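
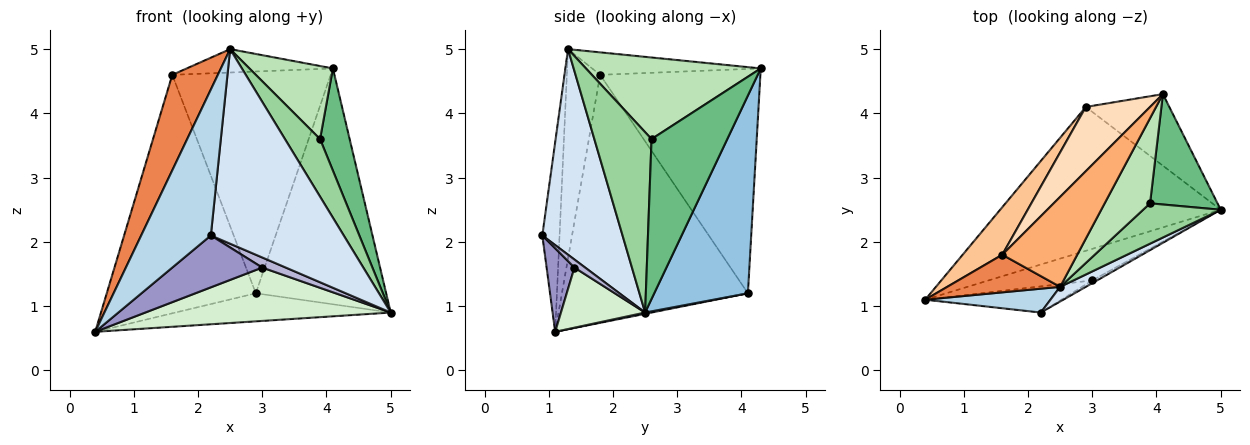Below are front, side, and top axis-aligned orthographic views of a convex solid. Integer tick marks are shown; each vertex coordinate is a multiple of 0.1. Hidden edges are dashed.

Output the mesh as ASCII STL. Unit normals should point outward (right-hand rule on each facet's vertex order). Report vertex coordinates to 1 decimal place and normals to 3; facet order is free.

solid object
 facet normal 0.006 0.192 -0.981
  outer loop
   vertex 2.9 4.1 1.2
   vertex 5.0 2.5 0.9
   vertex 0.4 1.1 0.6
  endloop
 endfacet
 facet normal 0.567 0.788 -0.239
  outer loop
   vertex 2.9 4.1 1.2
   vertex 4.1 4.3 4.7
   vertex 5.0 2.5 0.9
  endloop
 endfacet
 facet normal -0.237 -0.959 0.157
  outer loop
   vertex 2.2 0.9 2.1
   vertex 2.5 1.3 5.0
   vertex 0.4 1.1 0.6
  endloop
 endfacet
 facet normal 0.516 -0.854 0.064
  outer loop
   vertex 2.2 0.9 2.1
   vertex 5.0 2.5 0.9
   vertex 2.5 1.3 5.0
  endloop
 endfacet
 facet normal -0.562 -0.769 0.303
  outer loop
   vertex 1.6 1.8 4.6
   vertex 0.4 1.1 0.6
   vertex 2.5 1.3 5.0
  endloop
 endfacet
 facet normal -0.279 0.242 0.929
  outer loop
   vertex 1.6 1.8 4.6
   vertex 2.5 1.3 5.0
   vertex 4.1 4.3 4.7
  endloop
 endfacet
 facet normal -0.774 0.621 0.124
  outer loop
   vertex 1.6 1.8 4.6
   vertex 2.9 4.1 1.2
   vertex 0.4 1.1 0.6
  endloop
 endfacet
 facet normal -0.697 0.689 0.200
  outer loop
   vertex 1.6 1.8 4.6
   vertex 4.1 4.3 4.7
   vertex 2.9 4.1 1.2
  endloop
 endfacet
 facet normal 0.867 -0.339 0.366
  outer loop
   vertex 3.9 2.6 3.6
   vertex 5.0 2.5 0.9
   vertex 4.1 4.3 4.7
  endloop
 endfacet
 facet normal 0.800 -0.491 0.344
  outer loop
   vertex 3.9 2.6 3.6
   vertex 2.5 1.3 5.0
   vertex 5.0 2.5 0.9
  endloop
 endfacet
 facet normal 0.806 -0.385 0.449
  outer loop
   vertex 3.9 2.6 3.6
   vertex 4.1 4.3 4.7
   vertex 2.5 1.3 5.0
  endloop
 endfacet
 facet normal 0.283 -0.825 -0.488
  outer loop
   vertex 3.0 1.4 1.6
   vertex 0.4 1.1 0.6
   vertex 5.0 2.5 0.9
  endloop
 endfacet
 facet normal 0.266 -0.860 -0.434
  outer loop
   vertex 3.0 1.4 1.6
   vertex 2.2 0.9 2.1
   vertex 0.4 1.1 0.6
  endloop
 endfacet
 facet normal 0.402 -0.884 -0.241
  outer loop
   vertex 3.0 1.4 1.6
   vertex 5.0 2.5 0.9
   vertex 2.2 0.9 2.1
  endloop
 endfacet
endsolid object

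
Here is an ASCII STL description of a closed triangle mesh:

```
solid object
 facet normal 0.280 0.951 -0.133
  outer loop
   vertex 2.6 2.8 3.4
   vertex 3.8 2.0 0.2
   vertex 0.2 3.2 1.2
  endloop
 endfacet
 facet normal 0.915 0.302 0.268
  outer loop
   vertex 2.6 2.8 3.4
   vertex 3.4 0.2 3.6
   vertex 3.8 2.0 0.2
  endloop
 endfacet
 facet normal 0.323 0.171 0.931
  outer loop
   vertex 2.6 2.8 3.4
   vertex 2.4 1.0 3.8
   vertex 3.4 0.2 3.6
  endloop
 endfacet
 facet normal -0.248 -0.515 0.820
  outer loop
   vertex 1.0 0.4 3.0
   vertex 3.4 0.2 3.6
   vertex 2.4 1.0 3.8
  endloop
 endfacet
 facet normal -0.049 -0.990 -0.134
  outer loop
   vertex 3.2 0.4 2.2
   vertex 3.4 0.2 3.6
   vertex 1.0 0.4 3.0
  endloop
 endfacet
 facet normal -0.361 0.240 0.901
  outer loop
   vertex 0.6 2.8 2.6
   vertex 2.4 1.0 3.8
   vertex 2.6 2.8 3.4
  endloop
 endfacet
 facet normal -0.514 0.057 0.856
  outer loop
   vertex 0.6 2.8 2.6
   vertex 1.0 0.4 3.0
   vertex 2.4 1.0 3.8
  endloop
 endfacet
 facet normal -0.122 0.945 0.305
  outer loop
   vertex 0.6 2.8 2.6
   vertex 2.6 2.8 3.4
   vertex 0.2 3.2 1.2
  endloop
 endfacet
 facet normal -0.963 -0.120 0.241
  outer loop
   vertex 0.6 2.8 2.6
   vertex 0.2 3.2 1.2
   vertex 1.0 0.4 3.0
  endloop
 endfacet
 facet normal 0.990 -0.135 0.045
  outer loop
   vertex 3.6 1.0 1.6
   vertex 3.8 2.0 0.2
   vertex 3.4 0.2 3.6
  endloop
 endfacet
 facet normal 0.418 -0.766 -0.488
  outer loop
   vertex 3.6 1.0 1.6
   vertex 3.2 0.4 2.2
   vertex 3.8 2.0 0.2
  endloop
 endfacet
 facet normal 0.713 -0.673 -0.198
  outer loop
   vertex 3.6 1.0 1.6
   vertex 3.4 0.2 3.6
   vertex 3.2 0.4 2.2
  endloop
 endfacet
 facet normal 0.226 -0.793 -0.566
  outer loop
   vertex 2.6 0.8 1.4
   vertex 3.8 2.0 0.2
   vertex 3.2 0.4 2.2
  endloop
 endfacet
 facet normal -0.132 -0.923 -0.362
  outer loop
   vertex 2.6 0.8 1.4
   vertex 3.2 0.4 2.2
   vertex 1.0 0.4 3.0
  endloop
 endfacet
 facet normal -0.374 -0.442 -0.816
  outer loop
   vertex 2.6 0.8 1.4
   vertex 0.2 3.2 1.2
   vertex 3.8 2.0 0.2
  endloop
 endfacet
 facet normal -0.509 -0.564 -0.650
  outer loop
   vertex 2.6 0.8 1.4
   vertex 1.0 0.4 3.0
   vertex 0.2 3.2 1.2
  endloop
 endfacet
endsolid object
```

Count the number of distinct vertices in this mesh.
10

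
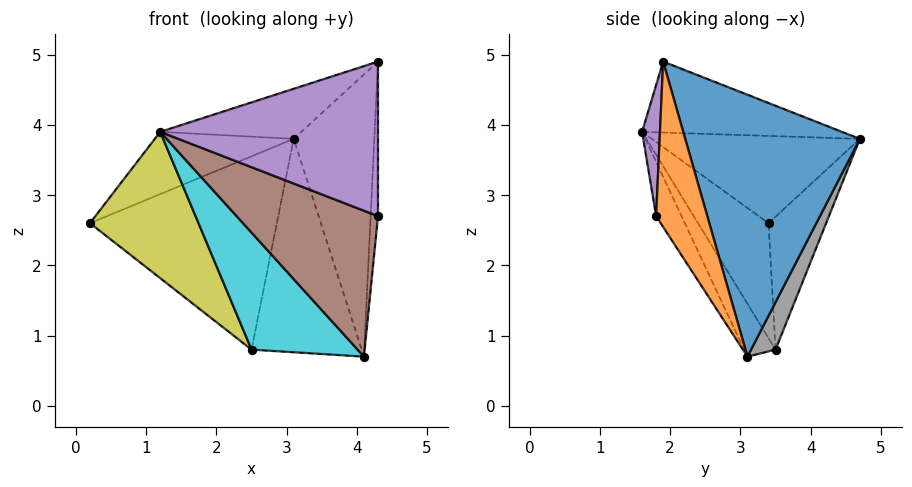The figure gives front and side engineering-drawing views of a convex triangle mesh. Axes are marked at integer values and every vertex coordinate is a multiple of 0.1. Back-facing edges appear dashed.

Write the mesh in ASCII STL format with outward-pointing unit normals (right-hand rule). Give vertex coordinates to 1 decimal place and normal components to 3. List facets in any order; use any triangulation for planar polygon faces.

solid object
 facet normal 0.905 0.418 0.076
  outer loop
   vertex 4.1 3.1 0.7
   vertex 3.1 4.7 3.8
   vertex 4.3 1.9 4.9
  endloop
 endfacet
 facet normal 0.990 0.142 -0.006
  outer loop
   vertex 4.3 1.8 2.7
   vertex 4.1 3.1 0.7
   vertex 4.3 1.9 4.9
  endloop
 endfacet
 facet normal -0.481 0.321 0.815
  outer loop
   vertex 1.2 1.6 3.9
   vertex 3.1 4.7 3.8
   vertex 0.2 3.4 2.6
  endloop
 endfacet
 facet normal -0.319 0.225 0.921
  outer loop
   vertex 1.2 1.6 3.9
   vertex 4.3 1.9 4.9
   vertex 3.1 4.7 3.8
  endloop
 endfacet
 facet normal 0.082 -0.996 0.045
  outer loop
   vertex 1.2 1.6 3.9
   vertex 4.3 1.8 2.7
   vertex 4.3 1.9 4.9
  endloop
 endfacet
 facet normal -0.151 -0.836 -0.528
  outer loop
   vertex 1.2 1.6 3.9
   vertex 4.1 3.1 0.7
   vertex 4.3 1.8 2.7
  endloop
 endfacet
 facet normal -0.280 0.909 -0.308
  outer loop
   vertex 2.5 3.5 0.8
   vertex 0.2 3.4 2.6
   vertex 3.1 4.7 3.8
  endloop
 endfacet
 facet normal 0.199 0.896 -0.398
  outer loop
   vertex 2.5 3.5 0.8
   vertex 3.1 4.7 3.8
   vertex 4.1 3.1 0.7
  endloop
 endfacet
 facet normal -0.437 -0.673 -0.596
  outer loop
   vertex 2.5 3.5 0.8
   vertex 1.2 1.6 3.9
   vertex 0.2 3.4 2.6
  endloop
 endfacet
 facet normal -0.232 -0.783 -0.577
  outer loop
   vertex 2.5 3.5 0.8
   vertex 4.1 3.1 0.7
   vertex 1.2 1.6 3.9
  endloop
 endfacet
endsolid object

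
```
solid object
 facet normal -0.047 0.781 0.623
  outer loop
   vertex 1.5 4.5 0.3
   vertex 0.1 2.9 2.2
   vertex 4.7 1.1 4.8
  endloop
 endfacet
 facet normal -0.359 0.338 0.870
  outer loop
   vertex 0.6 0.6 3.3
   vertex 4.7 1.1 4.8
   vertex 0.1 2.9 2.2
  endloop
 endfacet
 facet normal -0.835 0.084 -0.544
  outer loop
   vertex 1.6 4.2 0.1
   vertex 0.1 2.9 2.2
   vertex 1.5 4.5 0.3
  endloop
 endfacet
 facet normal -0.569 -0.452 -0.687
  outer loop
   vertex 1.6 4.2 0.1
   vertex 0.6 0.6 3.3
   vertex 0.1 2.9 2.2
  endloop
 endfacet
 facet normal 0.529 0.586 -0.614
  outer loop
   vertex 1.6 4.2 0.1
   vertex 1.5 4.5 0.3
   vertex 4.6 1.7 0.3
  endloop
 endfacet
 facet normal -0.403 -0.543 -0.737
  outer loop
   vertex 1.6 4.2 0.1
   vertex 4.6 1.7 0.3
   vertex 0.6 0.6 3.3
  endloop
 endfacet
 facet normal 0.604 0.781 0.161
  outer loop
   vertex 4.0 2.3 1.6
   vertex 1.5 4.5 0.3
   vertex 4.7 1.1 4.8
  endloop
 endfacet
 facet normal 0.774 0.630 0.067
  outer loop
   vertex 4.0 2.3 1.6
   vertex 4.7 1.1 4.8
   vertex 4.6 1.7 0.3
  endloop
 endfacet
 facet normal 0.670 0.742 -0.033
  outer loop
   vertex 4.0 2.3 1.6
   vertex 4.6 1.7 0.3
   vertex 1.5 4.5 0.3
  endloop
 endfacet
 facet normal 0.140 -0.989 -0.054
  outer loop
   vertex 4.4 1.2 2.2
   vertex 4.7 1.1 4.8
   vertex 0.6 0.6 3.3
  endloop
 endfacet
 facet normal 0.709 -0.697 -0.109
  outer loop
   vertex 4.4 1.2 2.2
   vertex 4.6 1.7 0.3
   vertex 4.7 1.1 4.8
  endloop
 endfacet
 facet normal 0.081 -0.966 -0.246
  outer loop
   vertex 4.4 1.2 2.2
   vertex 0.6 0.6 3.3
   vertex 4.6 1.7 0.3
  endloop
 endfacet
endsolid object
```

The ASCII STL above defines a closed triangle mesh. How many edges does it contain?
18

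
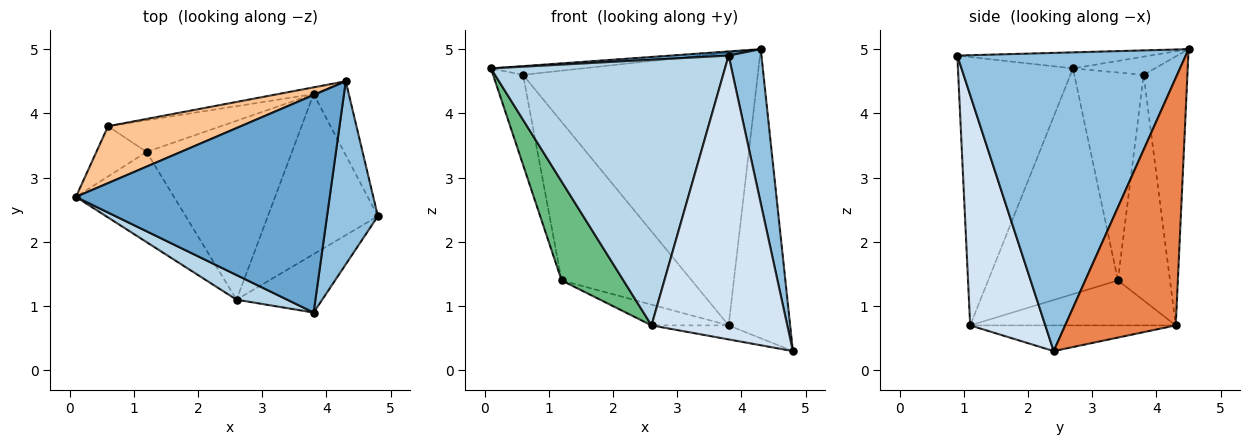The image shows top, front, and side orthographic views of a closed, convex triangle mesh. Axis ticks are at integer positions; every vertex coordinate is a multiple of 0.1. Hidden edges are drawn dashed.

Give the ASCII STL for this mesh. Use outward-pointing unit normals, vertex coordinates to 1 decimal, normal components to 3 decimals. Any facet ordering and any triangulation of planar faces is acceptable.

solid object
 facet normal -0.063 -0.019 0.998
  outer loop
   vertex 3.8 0.9 4.9
   vertex 4.3 4.5 5.0
   vertex 0.1 2.7 4.7
  endloop
 endfacet
 facet normal 0.976 -0.140 0.166
  outer loop
   vertex 3.8 0.9 4.9
   vertex 4.8 2.4 0.3
   vertex 4.3 4.5 5.0
  endloop
 endfacet
 facet normal -0.440 -0.894 0.083
  outer loop
   vertex 2.6 1.1 0.7
   vertex 3.8 0.9 4.9
   vertex 0.1 2.7 4.7
  endloop
 endfacet
 facet normal 0.477 -0.861 -0.177
  outer loop
   vertex 2.6 1.1 0.7
   vertex 4.8 2.4 0.3
   vertex 3.8 0.9 4.9
  endloop
 endfacet
 facet normal 0.867 0.482 -0.123
  outer loop
   vertex 3.8 4.3 0.7
   vertex 4.3 4.5 5.0
   vertex 4.8 2.4 0.3
  endloop
 endfacet
 facet normal -0.227 0.085 -0.970
  outer loop
   vertex 3.8 4.3 0.7
   vertex 4.8 2.4 0.3
   vertex 2.6 1.1 0.7
  endloop
 endfacet
 facet normal -0.134 0.150 0.980
  outer loop
   vertex 0.6 3.8 4.6
   vertex 0.1 2.7 4.7
   vertex 4.3 4.5 5.0
  endloop
 endfacet
 facet normal -0.183 0.983 -0.024
  outer loop
   vertex 0.6 3.8 4.6
   vertex 4.3 4.5 5.0
   vertex 3.8 4.3 0.7
  endloop
 endfacet
 facet normal -0.840 -0.400 -0.365
  outer loop
   vertex 1.2 3.4 1.4
   vertex 2.6 1.1 0.7
   vertex 0.1 2.7 4.7
  endloop
 endfacet
 facet normal -0.294 0.110 -0.950
  outer loop
   vertex 1.2 3.4 1.4
   vertex 3.8 4.3 0.7
   vertex 2.6 1.1 0.7
  endloop
 endfacet
 facet normal -0.896 0.388 -0.216
  outer loop
   vertex 1.2 3.4 1.4
   vertex 0.1 2.7 4.7
   vertex 0.6 3.8 4.6
  endloop
 endfacet
 facet normal -0.365 0.913 -0.183
  outer loop
   vertex 1.2 3.4 1.4
   vertex 0.6 3.8 4.6
   vertex 3.8 4.3 0.7
  endloop
 endfacet
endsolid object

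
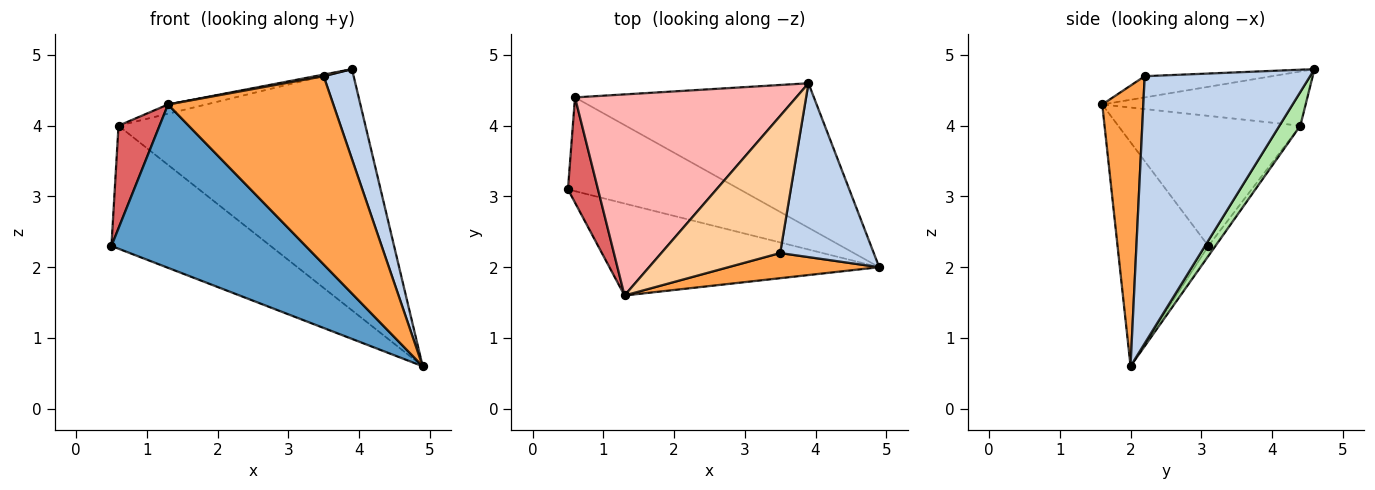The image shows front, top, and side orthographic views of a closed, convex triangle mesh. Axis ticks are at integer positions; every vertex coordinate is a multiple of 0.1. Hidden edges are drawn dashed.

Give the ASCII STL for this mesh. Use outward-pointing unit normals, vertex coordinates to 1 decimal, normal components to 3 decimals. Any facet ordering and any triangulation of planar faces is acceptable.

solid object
 facet normal -0.377 -0.807 -0.454
  outer loop
   vertex 1.3 1.6 4.3
   vertex 0.5 3.1 2.3
   vertex 4.9 2.0 0.6
  endloop
 endfacet
 facet normal 0.930 -0.169 0.326
  outer loop
   vertex 3.5 2.2 4.7
   vertex 4.9 2.0 0.6
   vertex 3.9 4.6 4.8
  endloop
 endfacet
 facet normal 0.239 -0.962 0.129
  outer loop
   vertex 3.5 2.2 4.7
   vertex 1.3 1.6 4.3
   vertex 4.9 2.0 0.6
  endloop
 endfacet
 facet normal -0.176 -0.012 0.984
  outer loop
   vertex 3.5 2.2 4.7
   vertex 3.9 4.6 4.8
   vertex 1.3 1.6 4.3
  endloop
 endfacet
 facet normal -0.035 0.795 -0.606
  outer loop
   vertex 0.6 4.4 4.0
   vertex 4.9 2.0 0.6
   vertex 0.5 3.1 2.3
  endloop
 endfacet
 facet normal 0.072 0.856 -0.512
  outer loop
   vertex 0.6 4.4 4.0
   vertex 3.9 4.6 4.8
   vertex 4.9 2.0 0.6
  endloop
 endfacet
 facet normal -0.952 -0.214 0.220
  outer loop
   vertex 0.6 4.4 4.0
   vertex 0.5 3.1 2.3
   vertex 1.3 1.6 4.3
  endloop
 endfacet
 facet normal -0.238 0.044 0.970
  outer loop
   vertex 0.6 4.4 4.0
   vertex 1.3 1.6 4.3
   vertex 3.9 4.6 4.8
  endloop
 endfacet
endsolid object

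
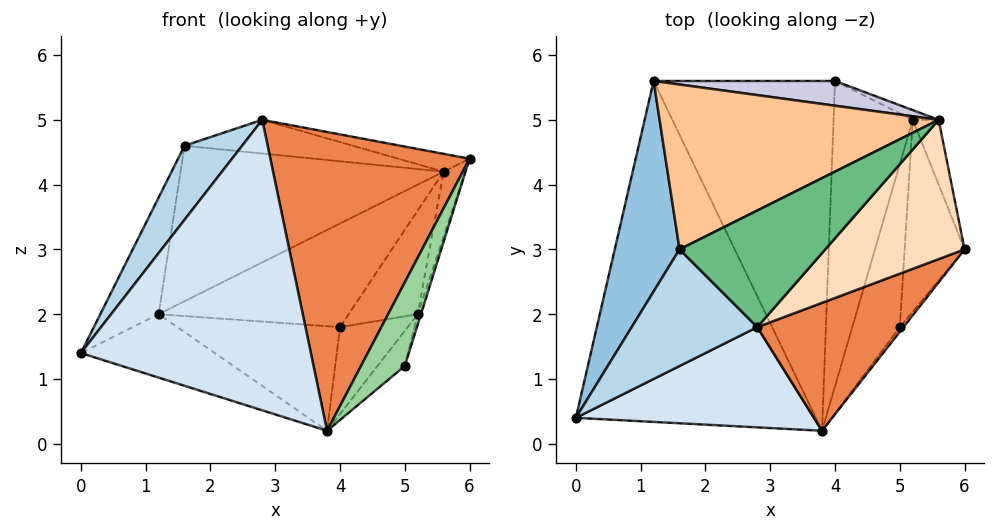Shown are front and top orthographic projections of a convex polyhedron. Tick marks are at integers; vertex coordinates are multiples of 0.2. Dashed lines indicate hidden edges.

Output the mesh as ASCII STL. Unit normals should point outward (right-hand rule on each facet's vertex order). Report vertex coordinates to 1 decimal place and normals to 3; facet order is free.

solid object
 facet normal -0.288 0.175 -0.941
  outer loop
   vertex 3.8 0.2 0.2
   vertex 0.0 0.4 1.4
   vertex 1.2 5.6 2.0
  endloop
 endfacet
 facet normal -0.930 0.178 0.321
  outer loop
   vertex 1.6 3.0 4.6
   vertex 1.2 5.6 2.0
   vertex 0.0 0.4 1.4
  endloop
 endfacet
 facet normal -0.633 -0.415 0.654
  outer loop
   vertex 2.8 1.8 5.0
   vertex 1.6 3.0 4.6
   vertex 0.0 0.4 1.4
  endloop
 endfacet
 facet normal 0.053 -0.944 0.326
  outer loop
   vertex 2.8 1.8 5.0
   vertex 0.0 0.4 1.4
   vertex 3.8 0.2 0.2
  endloop
 endfacet
 facet normal 0.386 -0.848 0.363
  outer loop
   vertex 2.8 1.8 5.0
   vertex 3.8 0.2 0.2
   vertex 6.0 3.0 4.4
  endloop
 endfacet
 facet normal 0.968 0.176 -0.176
  outer loop
   vertex 5.6 5.0 4.2
   vertex 6.0 3.0 4.4
   vertex 5.2 5.0 2.0
  endloop
 endfacet
 facet normal -0.261 0.662 0.702
  outer loop
   vertex 5.6 5.0 4.2
   vertex 1.2 5.6 2.0
   vertex 1.6 3.0 4.6
  endloop
 endfacet
 facet normal 0.137 0.126 0.983
  outer loop
   vertex 5.6 5.0 4.2
   vertex 2.8 1.8 5.0
   vertex 6.0 3.0 4.4
  endloop
 endfacet
 facet normal -0.043 0.277 0.960
  outer loop
   vertex 5.6 5.0 4.2
   vertex 1.6 3.0 4.6
   vertex 2.8 1.8 5.0
  endloop
 endfacet
 facet normal 0.809 -0.586 -0.033
  outer loop
   vertex 5.0 1.8 1.2
   vertex 6.0 3.0 4.4
   vertex 3.8 0.2 0.2
  endloop
 endfacet
 facet normal 0.953 0.016 -0.304
  outer loop
   vertex 5.0 1.8 1.2
   vertex 5.2 5.0 2.0
   vertex 6.0 3.0 4.4
  endloop
 endfacet
 facet normal 0.470 0.186 -0.863
  outer loop
   vertex 5.0 1.8 1.2
   vertex 3.8 0.2 0.2
   vertex 5.2 5.0 2.0
  endloop
 endfacet
 facet normal -0.068 0.286 -0.956
  outer loop
   vertex 4.0 5.6 1.8
   vertex 3.8 0.2 0.2
   vertex 1.2 5.6 2.0
  endloop
 endfacet
 facet normal 0.285 0.263 -0.922
  outer loop
   vertex 4.0 5.6 1.8
   vertex 5.2 5.0 2.0
   vertex 3.8 0.2 0.2
  endloop
 endfacet
 facet normal 0.017 0.973 0.232
  outer loop
   vertex 4.0 5.6 1.8
   vertex 1.2 5.6 2.0
   vertex 5.6 5.0 4.2
  endloop
 endfacet
 facet normal 0.457 0.886 -0.083
  outer loop
   vertex 4.0 5.6 1.8
   vertex 5.6 5.0 4.2
   vertex 5.2 5.0 2.0
  endloop
 endfacet
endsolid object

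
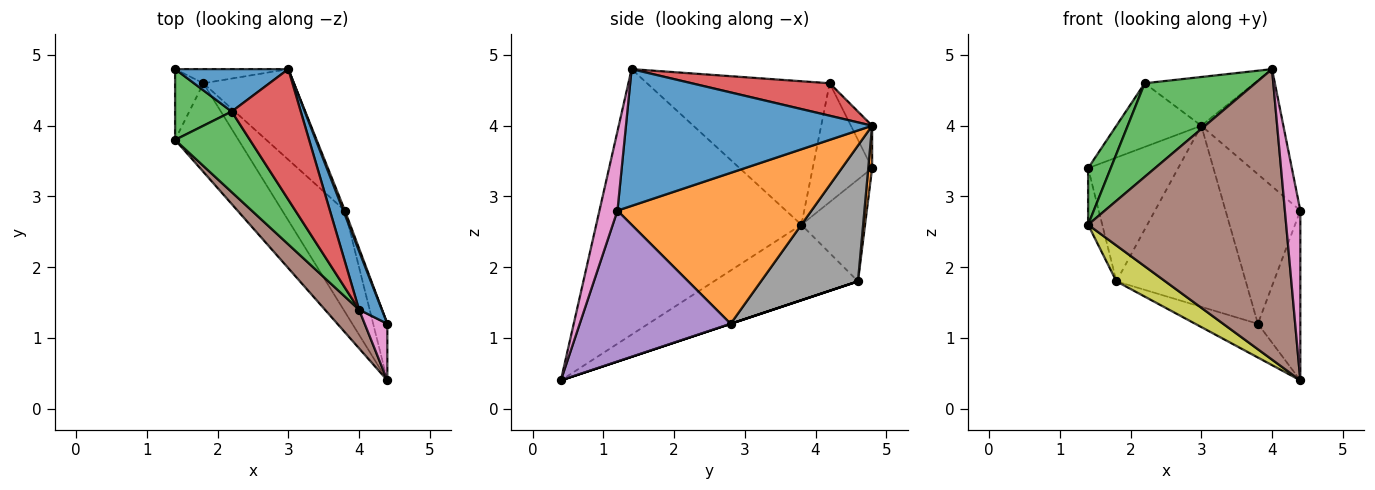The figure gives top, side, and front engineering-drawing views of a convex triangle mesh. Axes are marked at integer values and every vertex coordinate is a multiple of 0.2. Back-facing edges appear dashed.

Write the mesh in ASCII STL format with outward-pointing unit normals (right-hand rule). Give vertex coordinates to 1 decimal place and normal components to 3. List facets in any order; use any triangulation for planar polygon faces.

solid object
 facet normal 0.937 0.312 0.156
  outer loop
   vertex 4.0 1.4 4.8
   vertex 4.4 1.2 2.8
   vertex 3.0 4.8 4.0
  endloop
 endfacet
 facet normal 0.933 0.360 0.010
  outer loop
   vertex 3.8 2.8 1.2
   vertex 3.0 4.8 4.0
   vertex 4.4 1.2 2.8
  endloop
 endfacet
 facet normal -0.781 -0.473 0.407
  outer loop
   vertex 2.2 4.2 4.6
   vertex 1.4 3.8 2.6
   vertex 4.0 1.4 4.8
  endloop
 endfacet
 facet normal 0.403 0.320 0.857
  outer loop
   vertex 2.2 4.2 4.6
   vertex 4.0 1.4 4.8
   vertex 3.0 4.8 4.0
  endloop
 endfacet
 facet normal 0.959 0.270 -0.090
  outer loop
   vertex 4.4 0.4 0.4
   vertex 3.8 2.8 1.2
   vertex 4.4 1.2 2.8
  endloop
 endfacet
 facet normal -0.716 -0.692 0.092
  outer loop
   vertex 4.4 0.4 0.4
   vertex 4.0 1.4 4.8
   vertex 1.4 3.8 2.6
  endloop
 endfacet
 facet normal 0.742 -0.636 0.212
  outer loop
   vertex 4.4 0.4 0.4
   vertex 4.4 1.2 2.8
   vertex 4.0 1.4 4.8
  endloop
 endfacet
 facet normal 0.557 0.743 -0.371
  outer loop
   vertex 1.8 4.6 1.8
   vertex 3.0 4.8 4.0
   vertex 3.8 2.8 1.2
  endloop
 endfacet
 facet normal -0.741 -0.252 -0.622
  outer loop
   vertex 1.8 4.6 1.8
   vertex 4.4 0.4 0.4
   vertex 1.4 3.8 2.6
  endloop
 endfacet
 facet normal 0.000 0.316 -0.949
  outer loop
   vertex 1.8 4.6 1.8
   vertex 3.8 2.8 1.2
   vertex 4.4 0.4 0.4
  endloop
 endfacet
 facet normal -0.204 0.815 0.543
  outer loop
   vertex 1.4 4.8 3.4
   vertex 2.2 4.2 4.6
   vertex 3.0 4.8 4.0
  endloop
 endfacet
 facet normal 0.043 0.993 -0.113
  outer loop
   vertex 1.4 4.8 3.4
   vertex 3.0 4.8 4.0
   vertex 1.8 4.6 1.8
  endloop
 endfacet
 facet normal -0.854 -0.325 0.407
  outer loop
   vertex 1.4 4.8 3.4
   vertex 1.4 3.8 2.6
   vertex 2.2 4.2 4.6
  endloop
 endfacet
 facet normal -0.942 0.209 -0.262
  outer loop
   vertex 1.4 4.8 3.4
   vertex 1.8 4.6 1.8
   vertex 1.4 3.8 2.6
  endloop
 endfacet
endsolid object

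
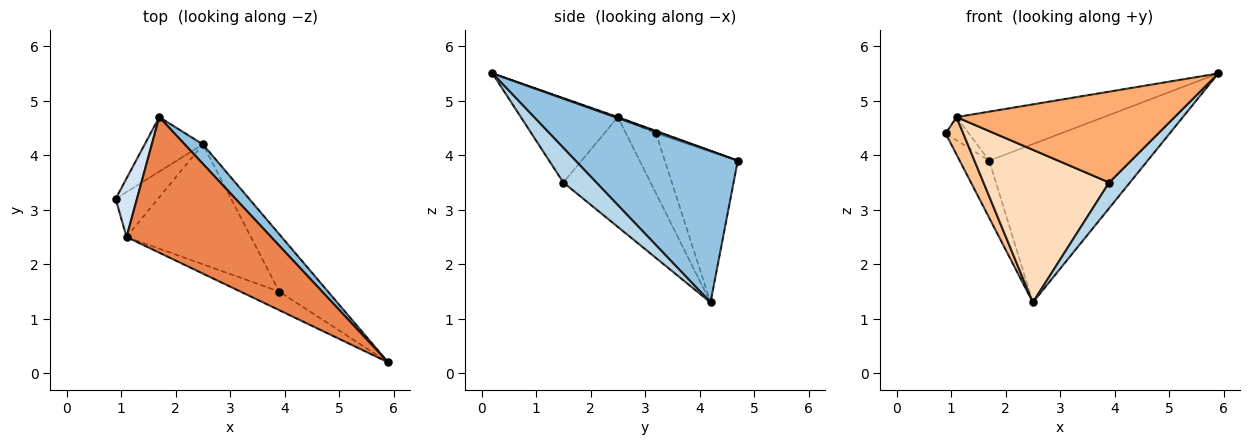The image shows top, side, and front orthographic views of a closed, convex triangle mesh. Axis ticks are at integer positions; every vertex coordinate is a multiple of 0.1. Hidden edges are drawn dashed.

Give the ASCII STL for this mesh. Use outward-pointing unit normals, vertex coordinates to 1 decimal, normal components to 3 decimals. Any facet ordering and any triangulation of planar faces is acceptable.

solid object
 facet normal -0.873 0.353 -0.337
  outer loop
   vertex 2.5 4.2 1.3
   vertex 0.9 3.2 4.4
   vertex 1.7 4.7 3.9
  endloop
 endfacet
 facet normal 0.713 0.696 0.086
  outer loop
   vertex 2.5 4.2 1.3
   vertex 1.7 4.7 3.9
   vertex 5.9 0.2 5.5
  endloop
 endfacet
 facet normal 0.544 -0.342 -0.766
  outer loop
   vertex 3.9 1.5 3.5
   vertex 2.5 4.2 1.3
   vertex 5.9 0.2 5.5
  endloop
 endfacet
 facet normal -0.108 0.366 0.925
  outer loop
   vertex 1.1 2.5 4.7
   vertex 1.7 4.7 3.9
   vertex 0.9 3.2 4.4
  endloop
 endfacet
 facet normal 0.006 0.340 0.940
  outer loop
   vertex 1.1 2.5 4.7
   vertex 5.9 0.2 5.5
   vertex 1.7 4.7 3.9
  endloop
 endfacet
 facet normal -0.400 -0.898 -0.184
  outer loop
   vertex 1.1 2.5 4.7
   vertex 3.9 1.5 3.5
   vertex 5.9 0.2 5.5
  endloop
 endfacet
 facet normal -0.736 -0.433 -0.520
  outer loop
   vertex 1.1 2.5 4.7
   vertex 0.9 3.2 4.4
   vertex 2.5 4.2 1.3
  endloop
 endfacet
 facet normal -0.479 -0.690 -0.542
  outer loop
   vertex 1.1 2.5 4.7
   vertex 2.5 4.2 1.3
   vertex 3.9 1.5 3.5
  endloop
 endfacet
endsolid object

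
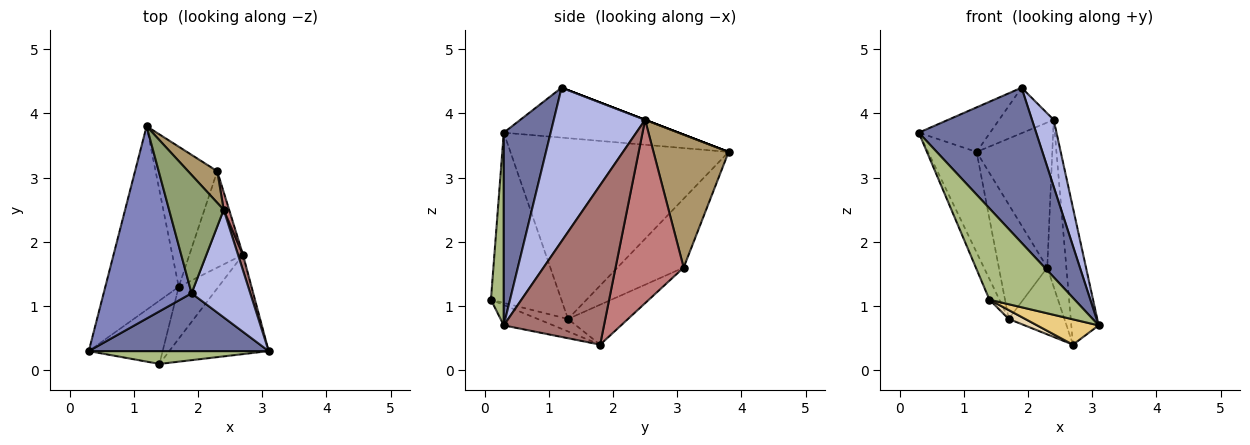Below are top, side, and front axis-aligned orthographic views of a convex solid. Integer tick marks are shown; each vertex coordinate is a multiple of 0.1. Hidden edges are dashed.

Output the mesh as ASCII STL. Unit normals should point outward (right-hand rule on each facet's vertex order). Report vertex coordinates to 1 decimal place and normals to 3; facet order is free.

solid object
 facet normal 0.351 -0.878 0.327
  outer loop
   vertex 1.9 1.2 4.4
   vertex 0.3 0.3 3.7
   vertex 3.1 0.3 0.7
  endloop
 endfacet
 facet normal -0.484 0.198 0.852
  outer loop
   vertex 1.9 1.2 4.4
   vertex 1.2 3.8 3.4
   vertex 0.3 0.3 3.7
  endloop
 endfacet
 facet normal -0.907 0.202 -0.369
  outer loop
   vertex 1.7 1.3 0.8
   vertex 0.3 0.3 3.7
   vertex 1.2 3.8 3.4
  endloop
 endfacet
 facet normal 0.912 -0.217 0.348
  outer loop
   vertex 2.4 2.5 3.9
   vertex 1.9 1.2 4.4
   vertex 3.1 0.3 0.7
  endloop
 endfacet
 facet normal 0.000 0.359 0.933
  outer loop
   vertex 2.4 2.5 3.9
   vertex 1.2 3.8 3.4
   vertex 1.9 1.2 4.4
  endloop
 endfacet
 facet normal 0.148 -0.979 0.138
  outer loop
   vertex 1.4 0.1 1.1
   vertex 3.1 0.3 0.7
   vertex 0.3 0.3 3.7
  endloop
 endfacet
 facet normal -0.910 0.129 -0.395
  outer loop
   vertex 1.4 0.1 1.1
   vertex 0.3 0.3 3.7
   vertex 1.7 1.3 0.8
  endloop
 endfacet
 facet normal -0.654 0.478 -0.586
  outer loop
   vertex 2.3 3.1 1.6
   vertex 1.7 1.3 0.8
   vertex 1.2 3.8 3.4
  endloop
 endfacet
 facet normal 0.696 0.701 0.153
  outer loop
   vertex 2.3 3.1 1.6
   vertex 1.2 3.8 3.4
   vertex 2.4 2.5 3.9
  endloop
 endfacet
 facet normal -0.523 0.486 -0.700
  outer loop
   vertex 2.7 1.8 0.4
   vertex 1.7 1.3 0.8
   vertex 2.3 3.1 1.6
  endloop
 endfacet
 facet normal -0.195 -0.242 -0.950
  outer loop
   vertex 2.7 1.8 0.4
   vertex 3.1 0.3 0.7
   vertex 1.4 0.1 1.1
  endloop
 endfacet
 facet normal -0.296 -0.161 -0.941
  outer loop
   vertex 2.7 1.8 0.4
   vertex 1.4 0.1 1.1
   vertex 1.7 1.3 0.8
  endloop
 endfacet
 facet normal 0.964 0.263 0.030
  outer loop
   vertex 2.7 1.8 0.4
   vertex 2.4 2.5 3.9
   vertex 3.1 0.3 0.7
  endloop
 endfacet
 facet normal 0.962 0.270 0.029
  outer loop
   vertex 2.7 1.8 0.4
   vertex 2.3 3.1 1.6
   vertex 2.4 2.5 3.9
  endloop
 endfacet
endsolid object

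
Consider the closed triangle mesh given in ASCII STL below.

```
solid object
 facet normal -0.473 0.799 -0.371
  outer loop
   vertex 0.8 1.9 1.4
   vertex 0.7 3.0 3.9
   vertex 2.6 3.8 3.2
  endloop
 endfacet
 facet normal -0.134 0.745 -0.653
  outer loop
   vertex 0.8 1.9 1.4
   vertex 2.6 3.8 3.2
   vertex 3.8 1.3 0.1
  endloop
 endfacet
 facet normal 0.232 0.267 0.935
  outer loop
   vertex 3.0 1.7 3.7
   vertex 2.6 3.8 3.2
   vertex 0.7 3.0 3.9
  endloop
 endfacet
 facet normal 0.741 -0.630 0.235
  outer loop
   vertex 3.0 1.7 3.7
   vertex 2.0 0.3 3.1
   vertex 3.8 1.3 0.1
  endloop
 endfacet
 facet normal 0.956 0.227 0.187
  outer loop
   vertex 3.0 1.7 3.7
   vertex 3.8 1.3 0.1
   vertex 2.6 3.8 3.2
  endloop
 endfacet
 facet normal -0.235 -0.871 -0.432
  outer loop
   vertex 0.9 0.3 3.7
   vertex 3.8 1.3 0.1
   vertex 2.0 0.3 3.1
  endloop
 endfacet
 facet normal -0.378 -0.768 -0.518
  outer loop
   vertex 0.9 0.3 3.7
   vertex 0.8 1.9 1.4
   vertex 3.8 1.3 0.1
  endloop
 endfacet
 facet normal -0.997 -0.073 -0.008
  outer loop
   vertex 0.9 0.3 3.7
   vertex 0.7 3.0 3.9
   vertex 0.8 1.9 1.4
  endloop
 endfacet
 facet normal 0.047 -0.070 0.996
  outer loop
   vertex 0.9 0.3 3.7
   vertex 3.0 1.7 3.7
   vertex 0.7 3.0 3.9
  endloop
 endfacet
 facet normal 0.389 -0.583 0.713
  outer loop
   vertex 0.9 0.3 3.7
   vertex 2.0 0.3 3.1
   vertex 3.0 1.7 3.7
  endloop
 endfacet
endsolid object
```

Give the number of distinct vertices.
7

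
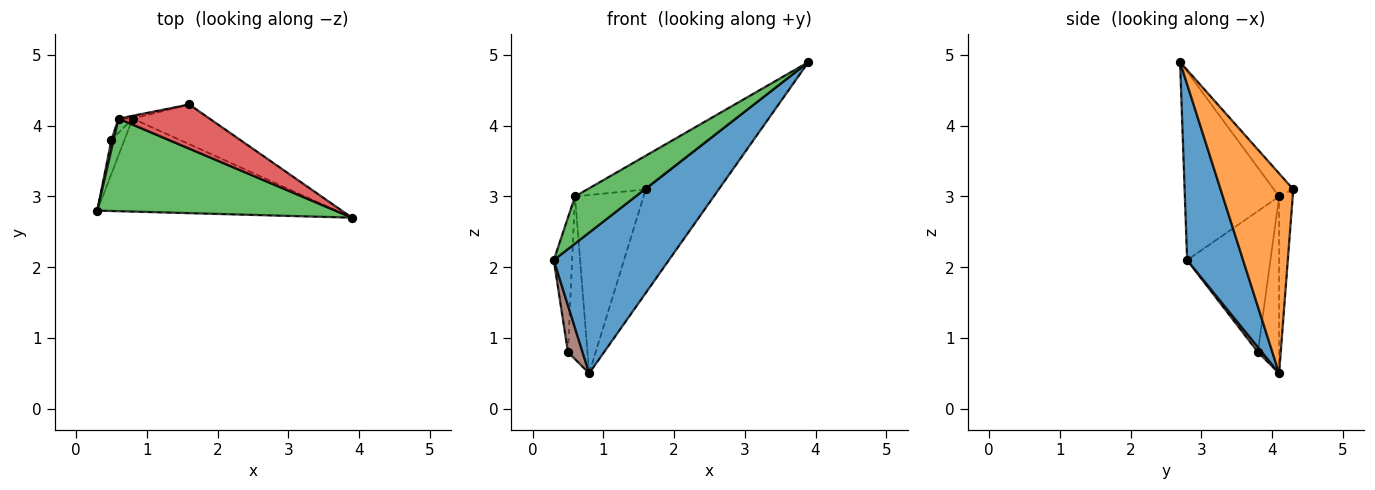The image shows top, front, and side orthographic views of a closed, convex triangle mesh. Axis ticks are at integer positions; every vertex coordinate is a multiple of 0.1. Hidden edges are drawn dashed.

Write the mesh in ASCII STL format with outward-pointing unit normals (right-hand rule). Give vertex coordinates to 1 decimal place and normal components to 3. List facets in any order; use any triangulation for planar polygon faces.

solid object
 facet normal 0.376 -0.773 -0.511
  outer loop
   vertex 0.8 4.1 0.5
   vertex 3.9 2.7 4.9
   vertex 0.3 2.8 2.1
  endloop
 endfacet
 facet normal 0.681 0.684 -0.262
  outer loop
   vertex 0.8 4.1 0.5
   vertex 1.6 4.3 3.1
   vertex 3.9 2.7 4.9
  endloop
 endfacet
 facet normal -0.577 -0.371 0.728
  outer loop
   vertex 0.6 4.1 3.0
   vertex 0.3 2.8 2.1
   vertex 3.9 2.7 4.9
  endloop
 endfacet
 facet normal -0.197 0.594 0.780
  outer loop
   vertex 0.6 4.1 3.0
   vertex 3.9 2.7 4.9
   vertex 1.6 4.3 3.1
  endloop
 endfacet
 facet normal -0.195 0.981 -0.016
  outer loop
   vertex 0.6 4.1 3.0
   vertex 1.6 4.3 3.1
   vertex 0.8 4.1 0.5
  endloop
 endfacet
 facet normal 0.215 -0.790 -0.574
  outer loop
   vertex 0.5 3.8 0.8
   vertex 0.8 4.1 0.5
   vertex 0.3 2.8 2.1
  endloop
 endfacet
 facet normal -0.977 0.215 0.015
  outer loop
   vertex 0.5 3.8 0.8
   vertex 0.3 2.8 2.1
   vertex 0.6 4.1 3.0
  endloop
 endfacet
 facet normal -0.735 0.676 -0.059
  outer loop
   vertex 0.5 3.8 0.8
   vertex 0.6 4.1 3.0
   vertex 0.8 4.1 0.5
  endloop
 endfacet
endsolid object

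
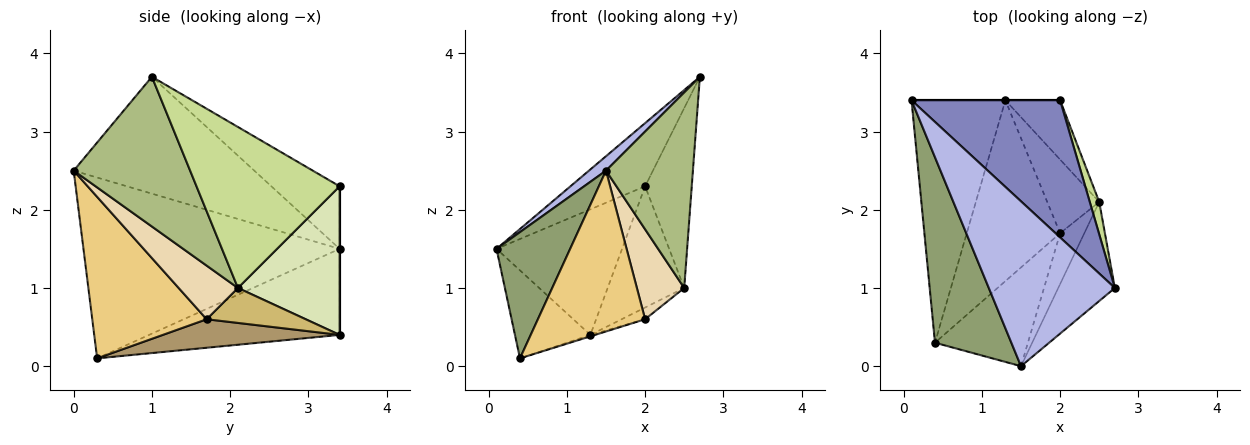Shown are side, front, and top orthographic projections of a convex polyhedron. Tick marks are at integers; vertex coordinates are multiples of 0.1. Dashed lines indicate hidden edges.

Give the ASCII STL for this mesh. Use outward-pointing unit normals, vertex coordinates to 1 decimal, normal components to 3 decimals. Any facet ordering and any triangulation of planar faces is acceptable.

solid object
 facet normal -0.653 0.258 -0.712
  outer loop
   vertex 1.3 3.4 0.4
   vertex 0.4 0.3 0.1
   vertex 0.1 3.4 1.5
  endloop
 endfacet
 facet normal -0.357 0.391 0.848
  outer loop
   vertex 2.0 3.4 2.3
   vertex 0.1 3.4 1.5
   vertex 2.7 1.0 3.7
  endloop
 endfacet
 facet normal 0.000 1.000 0.000
  outer loop
   vertex 2.0 3.4 2.3
   vertex 1.3 3.4 0.4
   vertex 0.1 3.4 1.5
  endloop
 endfacet
 facet normal -0.678 -0.064 0.732
  outer loop
   vertex 1.5 0.0 2.5
   vertex 2.7 1.0 3.7
   vertex 0.1 3.4 1.5
  endloop
 endfacet
 facet normal -0.890 -0.256 0.376
  outer loop
   vertex 1.5 0.0 2.5
   vertex 0.1 3.4 1.5
   vertex 0.4 0.3 0.1
  endloop
 endfacet
 facet normal 0.767 -0.572 -0.290
  outer loop
   vertex 2.5 2.1 1.0
   vertex 2.7 1.0 3.7
   vertex 1.5 0.0 2.5
  endloop
 endfacet
 facet normal 0.949 0.309 0.056
  outer loop
   vertex 2.5 2.1 1.0
   vertex 2.0 3.4 2.3
   vertex 2.7 1.0 3.7
  endloop
 endfacet
 facet normal 0.766 0.577 -0.282
  outer loop
   vertex 2.5 2.1 1.0
   vertex 1.3 3.4 0.4
   vertex 2.0 3.4 2.3
  endloop
 endfacet
 facet normal 0.292 0.008 -0.956
  outer loop
   vertex 2.0 1.7 0.6
   vertex 0.4 0.3 0.1
   vertex 1.3 3.4 0.4
  endloop
 endfacet
 facet normal 0.553 0.131 -0.823
  outer loop
   vertex 2.0 1.7 0.6
   vertex 1.3 3.4 0.4
   vertex 2.5 2.1 1.0
  endloop
 endfacet
 facet normal 0.673 -0.631 -0.387
  outer loop
   vertex 2.0 1.7 0.6
   vertex 1.5 0.0 2.5
   vertex 0.4 0.3 0.1
  endloop
 endfacet
 facet normal 0.737 -0.588 -0.333
  outer loop
   vertex 2.0 1.7 0.6
   vertex 2.5 2.1 1.0
   vertex 1.5 0.0 2.5
  endloop
 endfacet
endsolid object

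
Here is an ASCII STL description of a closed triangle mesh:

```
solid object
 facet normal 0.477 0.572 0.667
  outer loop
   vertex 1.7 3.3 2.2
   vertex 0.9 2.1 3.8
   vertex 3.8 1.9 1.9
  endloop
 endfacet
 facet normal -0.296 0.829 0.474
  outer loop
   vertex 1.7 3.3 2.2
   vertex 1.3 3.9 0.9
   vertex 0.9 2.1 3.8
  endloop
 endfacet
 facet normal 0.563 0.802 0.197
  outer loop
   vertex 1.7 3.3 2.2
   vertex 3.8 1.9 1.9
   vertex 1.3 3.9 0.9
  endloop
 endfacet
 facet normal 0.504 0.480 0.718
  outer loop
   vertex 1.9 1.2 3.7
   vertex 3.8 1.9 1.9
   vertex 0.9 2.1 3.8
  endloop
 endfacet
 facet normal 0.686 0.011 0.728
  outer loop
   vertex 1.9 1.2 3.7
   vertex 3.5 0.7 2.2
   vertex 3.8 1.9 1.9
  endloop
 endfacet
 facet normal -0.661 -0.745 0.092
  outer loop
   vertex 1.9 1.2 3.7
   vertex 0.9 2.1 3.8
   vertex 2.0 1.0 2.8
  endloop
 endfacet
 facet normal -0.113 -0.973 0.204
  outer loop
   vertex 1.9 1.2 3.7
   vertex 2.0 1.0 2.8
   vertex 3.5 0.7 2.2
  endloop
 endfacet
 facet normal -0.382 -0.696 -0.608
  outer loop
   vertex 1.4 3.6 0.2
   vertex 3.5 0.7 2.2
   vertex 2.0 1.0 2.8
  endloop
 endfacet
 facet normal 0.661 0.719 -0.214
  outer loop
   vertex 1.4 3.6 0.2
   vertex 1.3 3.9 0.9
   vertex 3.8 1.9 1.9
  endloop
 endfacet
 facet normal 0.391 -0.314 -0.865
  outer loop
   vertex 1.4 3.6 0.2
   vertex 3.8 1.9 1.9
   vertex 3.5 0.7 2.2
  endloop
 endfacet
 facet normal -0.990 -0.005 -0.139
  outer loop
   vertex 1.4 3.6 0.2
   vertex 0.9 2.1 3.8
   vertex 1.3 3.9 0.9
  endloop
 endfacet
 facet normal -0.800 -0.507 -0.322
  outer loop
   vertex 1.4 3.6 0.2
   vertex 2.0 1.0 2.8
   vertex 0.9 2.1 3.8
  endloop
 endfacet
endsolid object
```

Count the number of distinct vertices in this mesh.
8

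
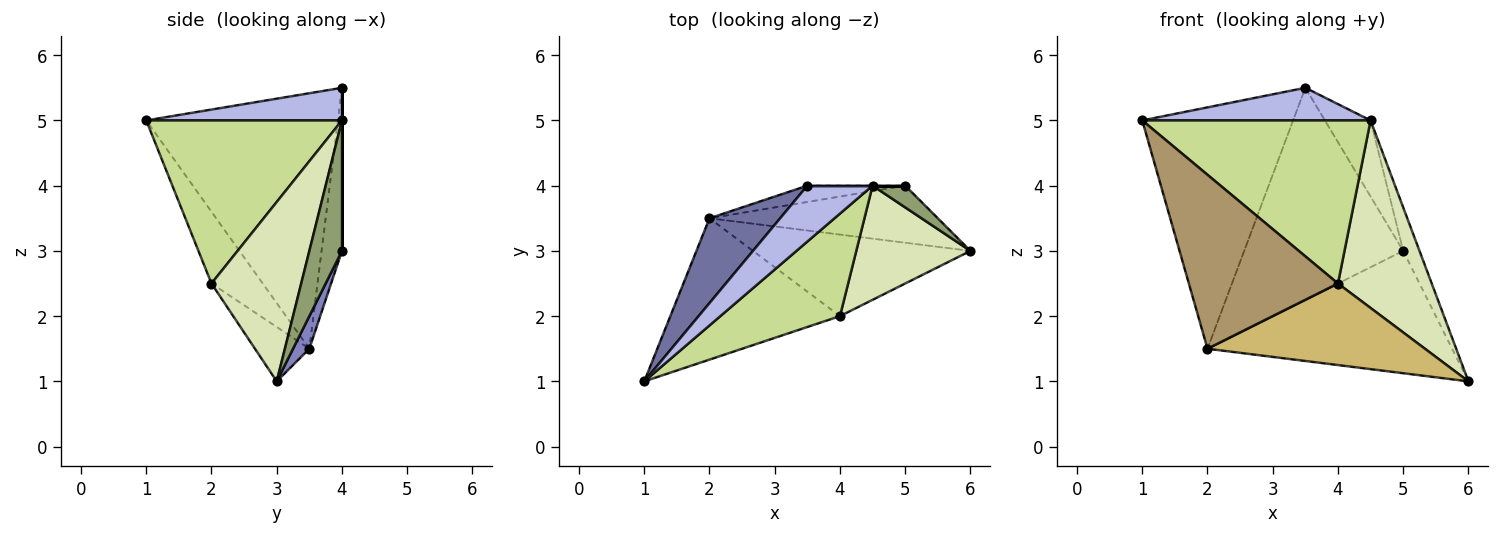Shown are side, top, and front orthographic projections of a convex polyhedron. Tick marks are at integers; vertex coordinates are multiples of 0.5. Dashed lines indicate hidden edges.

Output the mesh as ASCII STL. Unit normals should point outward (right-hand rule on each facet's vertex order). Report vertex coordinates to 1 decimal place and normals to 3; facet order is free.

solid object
 facet normal -0.768 0.604 0.212
  outer loop
   vertex 2.0 3.5 1.5
   vertex 1.0 1.0 5.0
   vertex 3.5 4.0 5.5
  endloop
 endfacet
 facet normal 0.060 0.905 -0.422
  outer loop
   vertex 5.0 4.0 3.0
   vertex 6.0 3.0 1.0
   vertex 2.0 3.5 1.5
  endloop
 endfacet
 facet normal -0.127 0.989 -0.076
  outer loop
   vertex 5.0 4.0 3.0
   vertex 2.0 3.5 1.5
   vertex 3.5 4.0 5.5
  endloop
 endfacet
 facet normal 0.396 -0.463 0.793
  outer loop
   vertex 4.5 4.0 5.0
   vertex 3.5 4.0 5.5
   vertex 1.0 1.0 5.0
  endloop
 endfacet
 facet normal 0.873 0.436 0.218
  outer loop
   vertex 4.5 4.0 5.0
   vertex 6.0 3.0 1.0
   vertex 5.0 4.0 3.0
  endloop
 endfacet
 facet normal 0.000 1.000 0.000
  outer loop
   vertex 4.5 4.0 5.0
   vertex 5.0 4.0 3.0
   vertex 3.5 4.0 5.5
  endloop
 endfacet
 facet normal 0.587 -0.685 0.431
  outer loop
   vertex 4.0 2.0 2.5
   vertex 4.5 4.0 5.0
   vertex 1.0 1.0 5.0
  endloop
 endfacet
 facet normal 0.633 -0.661 0.403
  outer loop
   vertex 4.0 2.0 2.5
   vertex 6.0 3.0 1.0
   vertex 4.5 4.0 5.0
  endloop
 endfacet
 facet normal -0.258 -0.750 -0.609
  outer loop
   vertex 4.0 2.0 2.5
   vertex 1.0 1.0 5.0
   vertex 2.0 3.5 1.5
  endloop
 endfacet
 facet normal -0.174 -0.696 -0.696
  outer loop
   vertex 4.0 2.0 2.5
   vertex 2.0 3.5 1.5
   vertex 6.0 3.0 1.0
  endloop
 endfacet
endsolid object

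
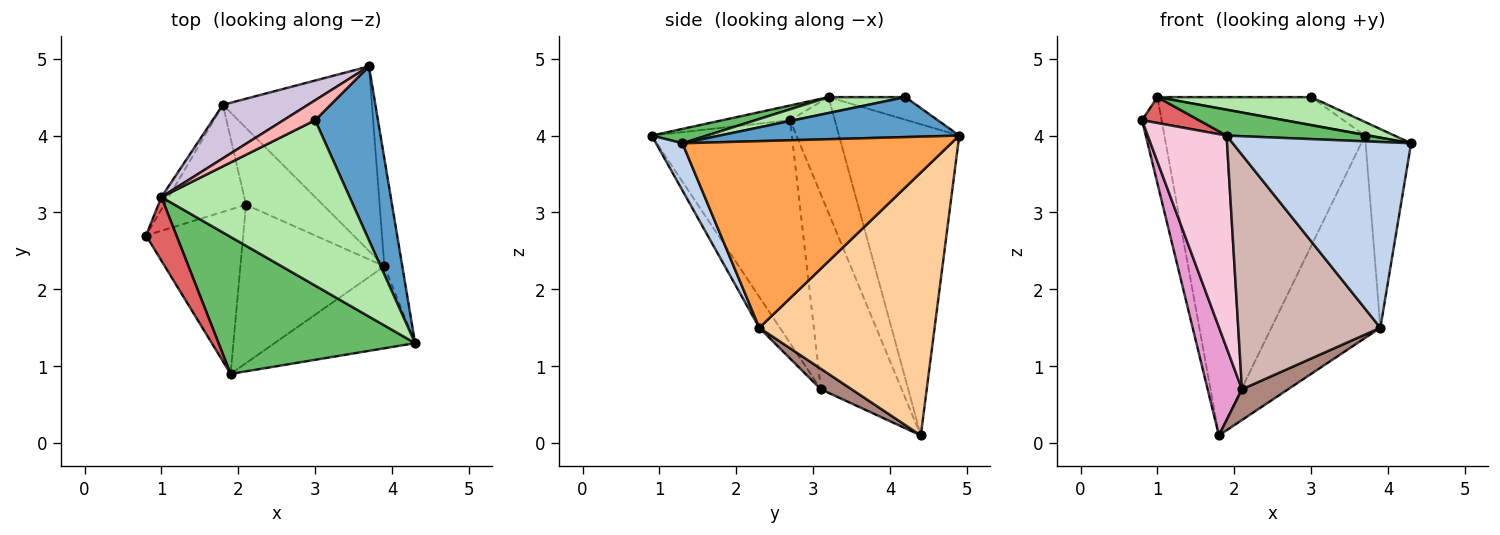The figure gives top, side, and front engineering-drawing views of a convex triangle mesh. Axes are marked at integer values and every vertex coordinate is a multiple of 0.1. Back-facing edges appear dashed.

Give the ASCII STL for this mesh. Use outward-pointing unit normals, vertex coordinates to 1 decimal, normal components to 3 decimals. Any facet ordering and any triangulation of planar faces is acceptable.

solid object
 facet normal 0.536 0.066 0.842
  outer loop
   vertex 3.0 4.2 4.5
   vertex 4.3 1.3 3.9
   vertex 3.7 4.9 4.0
  endloop
 endfacet
 facet normal 0.134 -0.907 -0.400
  outer loop
   vertex 3.9 2.3 1.5
   vertex 4.3 1.3 3.9
   vertex 1.9 0.9 4.0
  endloop
 endfacet
 facet normal 0.982 0.166 -0.094
  outer loop
   vertex 3.9 2.3 1.5
   vertex 3.7 4.9 4.0
   vertex 4.3 1.3 3.9
  endloop
 endfacet
 facet normal 0.765 0.476 -0.434
  outer loop
   vertex 3.9 2.3 1.5
   vertex 1.8 4.4 0.1
   vertex 3.7 4.9 4.0
  endloop
 endfacet
 facet normal 0.072 -0.185 0.980
  outer loop
   vertex 1.0 3.2 4.5
   vertex 1.9 0.9 4.0
   vertex 4.3 1.3 3.9
  endloop
 endfacet
 facet normal 0.083 -0.166 0.983
  outer loop
   vertex 1.0 3.2 4.5
   vertex 4.3 1.3 3.9
   vertex 3.0 4.2 4.5
  endloop
 endfacet
 facet normal -0.409 -0.344 0.845
  outer loop
   vertex 1.0 3.2 4.5
   vertex 0.8 2.7 4.2
   vertex 1.9 0.9 4.0
  endloop
 endfacet
 facet normal -0.379 0.758 0.531
  outer loop
   vertex 1.0 3.2 4.5
   vertex 3.0 4.2 4.5
   vertex 3.7 4.9 4.0
  endloop
 endfacet
 facet normal -0.915 0.400 -0.057
  outer loop
   vertex 1.0 3.2 4.5
   vertex 1.8 4.4 0.1
   vertex 0.8 2.7 4.2
  endloop
 endfacet
 facet normal -0.509 0.849 0.139
  outer loop
   vertex 1.0 3.2 4.5
   vertex 3.7 4.9 4.0
   vertex 1.8 4.4 0.1
  endloop
 endfacet
 facet normal 0.240 -0.361 -0.901
  outer loop
   vertex 2.1 3.1 0.7
   vertex 1.8 4.4 0.1
   vertex 3.9 2.3 1.5
  endloop
 endfacet
 facet normal -0.119 -0.823 -0.556
  outer loop
   vertex 2.1 3.1 0.7
   vertex 3.9 2.3 1.5
   vertex 1.9 0.9 4.0
  endloop
 endfacet
 facet normal -0.859 -0.365 -0.361
  outer loop
   vertex 2.1 3.1 0.7
   vertex 0.8 2.7 4.2
   vertex 1.8 4.4 0.1
  endloop
 endfacet
 facet normal -0.815 -0.458 -0.355
  outer loop
   vertex 2.1 3.1 0.7
   vertex 1.9 0.9 4.0
   vertex 0.8 2.7 4.2
  endloop
 endfacet
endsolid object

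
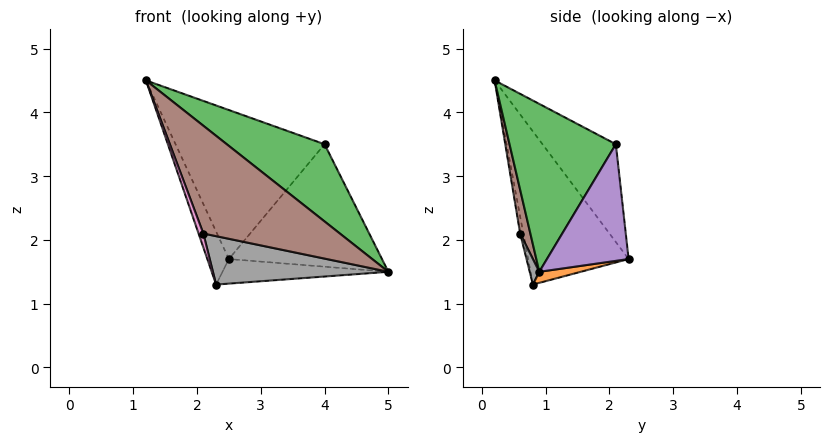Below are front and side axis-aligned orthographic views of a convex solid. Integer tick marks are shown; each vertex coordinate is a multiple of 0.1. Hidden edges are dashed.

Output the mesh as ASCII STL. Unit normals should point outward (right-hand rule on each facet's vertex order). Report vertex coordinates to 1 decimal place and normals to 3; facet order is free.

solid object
 facet normal -0.937 0.201 -0.285
  outer loop
   vertex 2.3 0.8 1.3
   vertex 1.2 0.2 4.5
   vertex 2.5 2.3 1.7
  endloop
 endfacet
 facet normal 0.062 0.249 -0.966
  outer loop
   vertex 2.3 0.8 1.3
   vertex 2.5 2.3 1.7
   vertex 5.0 0.9 1.5
  endloop
 endfacet
 facet normal 0.582 -0.535 0.612
  outer loop
   vertex 4.0 2.1 3.5
   vertex 1.2 0.2 4.5
   vertex 5.0 0.9 1.5
  endloop
 endfacet
 facet normal -0.400 0.813 0.424
  outer loop
   vertex 4.0 2.1 3.5
   vertex 2.5 2.3 1.7
   vertex 1.2 0.2 4.5
  endloop
 endfacet
 facet normal 0.451 0.846 -0.282
  outer loop
   vertex 4.0 2.1 3.5
   vertex 5.0 0.9 1.5
   vertex 2.5 2.3 1.7
  endloop
 endfacet
 facet normal 0.074 -0.988 -0.137
  outer loop
   vertex 2.1 0.6 2.1
   vertex 5.0 0.9 1.5
   vertex 1.2 0.2 4.5
  endloop
 endfacet
 facet normal -0.524 -0.786 -0.328
  outer loop
   vertex 2.1 0.6 2.1
   vertex 1.2 0.2 4.5
   vertex 2.3 0.8 1.3
  endloop
 endfacet
 facet normal 0.053 -0.972 -0.230
  outer loop
   vertex 2.1 0.6 2.1
   vertex 2.3 0.8 1.3
   vertex 5.0 0.9 1.5
  endloop
 endfacet
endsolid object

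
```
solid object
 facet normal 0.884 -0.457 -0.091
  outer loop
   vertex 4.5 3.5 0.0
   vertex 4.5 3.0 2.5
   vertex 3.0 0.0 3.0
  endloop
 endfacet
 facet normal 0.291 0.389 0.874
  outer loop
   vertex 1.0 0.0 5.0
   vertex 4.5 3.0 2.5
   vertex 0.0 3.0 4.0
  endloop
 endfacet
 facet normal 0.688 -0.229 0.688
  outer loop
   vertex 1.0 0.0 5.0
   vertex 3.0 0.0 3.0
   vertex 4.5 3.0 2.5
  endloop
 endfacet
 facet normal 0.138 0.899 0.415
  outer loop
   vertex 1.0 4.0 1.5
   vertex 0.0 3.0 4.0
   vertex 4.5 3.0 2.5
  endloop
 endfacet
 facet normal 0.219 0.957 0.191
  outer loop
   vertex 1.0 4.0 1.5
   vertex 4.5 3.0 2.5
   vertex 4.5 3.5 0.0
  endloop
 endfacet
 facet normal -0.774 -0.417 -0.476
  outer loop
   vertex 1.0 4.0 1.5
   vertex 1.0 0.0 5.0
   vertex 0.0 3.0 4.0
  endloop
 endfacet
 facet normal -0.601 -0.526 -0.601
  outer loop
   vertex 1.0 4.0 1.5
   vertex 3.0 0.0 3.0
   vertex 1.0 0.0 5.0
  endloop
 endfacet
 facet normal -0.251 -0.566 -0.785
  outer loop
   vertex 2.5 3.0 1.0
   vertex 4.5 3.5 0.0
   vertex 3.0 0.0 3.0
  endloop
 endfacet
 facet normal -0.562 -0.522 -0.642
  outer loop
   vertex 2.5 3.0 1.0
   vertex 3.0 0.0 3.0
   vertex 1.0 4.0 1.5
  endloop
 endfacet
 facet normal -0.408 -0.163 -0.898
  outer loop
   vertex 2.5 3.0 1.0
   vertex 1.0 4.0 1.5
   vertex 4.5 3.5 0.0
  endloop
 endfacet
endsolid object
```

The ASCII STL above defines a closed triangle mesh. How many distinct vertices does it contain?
7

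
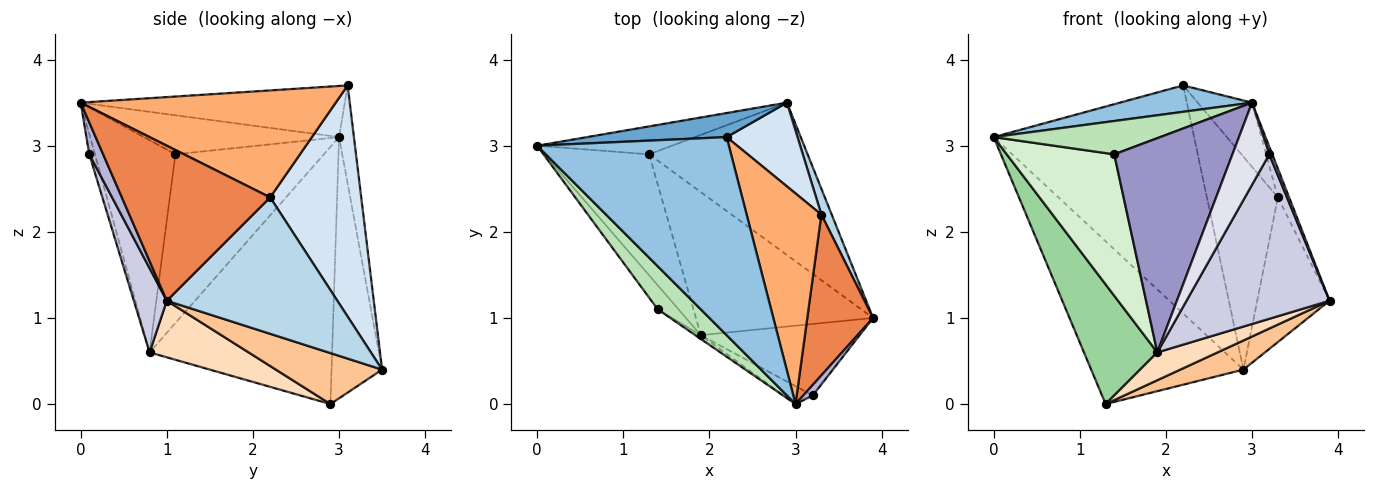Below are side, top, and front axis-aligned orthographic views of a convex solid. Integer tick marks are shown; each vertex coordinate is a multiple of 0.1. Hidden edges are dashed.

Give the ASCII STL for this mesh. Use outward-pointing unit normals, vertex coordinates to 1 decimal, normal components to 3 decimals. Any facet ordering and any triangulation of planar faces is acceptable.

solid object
 facet normal -0.074 0.992 0.105
  outer loop
   vertex 2.2 3.1 3.7
   vertex 2.9 3.5 0.4
   vertex 0.0 3.0 3.1
  endloop
 endfacet
 facet normal -0.256 -0.128 0.958
  outer loop
   vertex 3.0 0.0 3.5
   vertex 2.2 3.1 3.7
   vertex 0.0 3.0 3.1
  endloop
 endfacet
 facet normal 0.918 0.390 0.070
  outer loop
   vertex 3.3 2.2 2.4
   vertex 3.9 1.0 1.2
   vertex 2.9 3.5 0.4
  endloop
 endfacet
 facet normal 0.767 0.598 0.235
  outer loop
   vertex 3.3 2.2 2.4
   vertex 2.9 3.5 0.4
   vertex 2.2 3.1 3.7
  endloop
 endfacet
 facet normal 0.918 0.070 0.390
  outer loop
   vertex 3.3 2.2 2.4
   vertex 3.0 0.0 3.5
   vertex 3.9 1.0 1.2
  endloop
 endfacet
 facet normal 0.808 0.172 0.564
  outer loop
   vertex 3.3 2.2 2.4
   vertex 2.2 3.1 3.7
   vertex 3.0 0.0 3.5
  endloop
 endfacet
 facet normal 0.301 -0.179 -0.937
  outer loop
   vertex 1.3 2.9 0.0
   vertex 2.9 3.5 0.4
   vertex 3.9 1.0 1.2
  endloop
 endfacet
 facet normal 0.299 -0.182 -0.937
  outer loop
   vertex 1.3 2.9 0.0
   vertex 3.9 1.0 1.2
   vertex 1.9 0.8 0.6
  endloop
 endfacet
 facet normal -0.311 0.937 -0.161
  outer loop
   vertex 1.3 2.9 0.0
   vertex 0.0 3.0 3.1
   vertex 2.9 3.5 0.4
  endloop
 endfacet
 facet normal -0.868 -0.349 -0.353
  outer loop
   vertex 1.3 2.9 0.0
   vertex 1.9 0.8 0.6
   vertex 0.0 3.0 3.1
  endloop
 endfacet
 facet normal -0.583 -0.497 0.643
  outer loop
   vertex 1.4 1.1 2.9
   vertex 3.0 0.0 3.5
   vertex 0.0 3.0 3.1
  endloop
 endfacet
 facet normal -0.806 -0.583 -0.099
  outer loop
   vertex 1.4 1.1 2.9
   vertex 0.0 3.0 3.1
   vertex 1.9 0.8 0.6
  endloop
 endfacet
 facet normal -0.563 -0.826 -0.015
  outer loop
   vertex 1.4 1.1 2.9
   vertex 1.9 0.8 0.6
   vertex 3.0 0.0 3.5
  endloop
 endfacet
 facet normal 0.939 -0.203 0.279
  outer loop
   vertex 3.2 0.1 2.9
   vertex 3.9 1.0 1.2
   vertex 3.0 0.0 3.5
  endloop
 endfacet
 facet normal 0.207 -0.897 -0.390
  outer loop
   vertex 3.2 0.1 2.9
   vertex 1.9 0.8 0.6
   vertex 3.9 1.0 1.2
  endloop
 endfacet
 facet normal -0.148 -0.966 -0.210
  outer loop
   vertex 3.2 0.1 2.9
   vertex 3.0 0.0 3.5
   vertex 1.9 0.8 0.6
  endloop
 endfacet
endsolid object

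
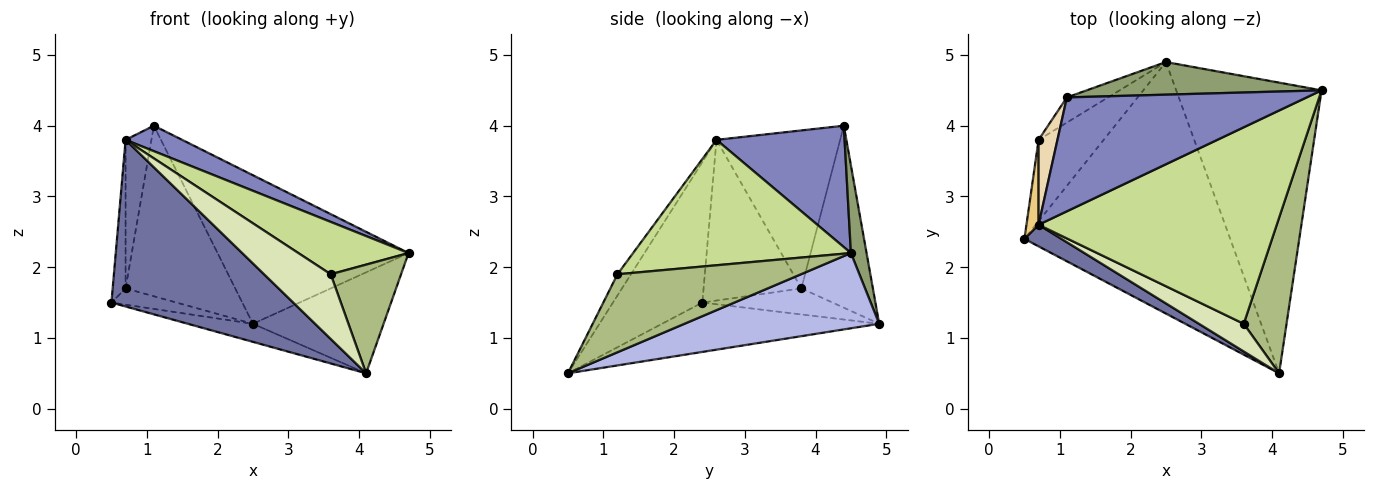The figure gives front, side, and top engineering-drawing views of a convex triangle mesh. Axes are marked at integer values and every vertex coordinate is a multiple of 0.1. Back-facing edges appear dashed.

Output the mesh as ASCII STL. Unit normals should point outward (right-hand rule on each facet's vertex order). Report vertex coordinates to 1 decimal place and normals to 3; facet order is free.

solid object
 facet normal -0.438 -0.891 0.116
  outer loop
   vertex 0.7 2.6 3.8
   vertex 0.5 2.4 1.5
   vertex 4.1 0.5 0.5
  endloop
 endfacet
 facet normal 0.443 -0.196 0.875
  outer loop
   vertex 0.7 2.6 3.8
   vertex 4.7 4.5 2.2
   vertex 1.1 4.4 4.0
  endloop
 endfacet
 facet normal -0.233 0.070 -0.970
  outer loop
   vertex 2.5 4.9 1.2
   vertex 4.1 0.5 0.5
   vertex 0.5 2.4 1.5
  endloop
 endfacet
 facet normal 0.439 0.295 -0.849
  outer loop
   vertex 2.5 4.9 1.2
   vertex 4.7 4.5 2.2
   vertex 4.1 0.5 0.5
  endloop
 endfacet
 facet normal 0.080 0.974 0.214
  outer loop
   vertex 2.5 4.9 1.2
   vertex 1.1 4.4 4.0
   vertex 4.7 4.5 2.2
  endloop
 endfacet
 facet normal 0.831 -0.318 0.456
  outer loop
   vertex 3.6 1.2 1.9
   vertex 4.1 0.5 0.5
   vertex 4.7 4.5 2.2
  endloop
 endfacet
 facet normal 0.453 -0.229 0.861
  outer loop
   vertex 3.6 1.2 1.9
   vertex 4.7 4.5 2.2
   vertex 0.7 2.6 3.8
  endloop
 endfacet
 facet normal -0.183 -0.904 0.387
  outer loop
   vertex 3.6 1.2 1.9
   vertex 0.7 2.6 3.8
   vertex 4.1 0.5 0.5
  endloop
 endfacet
 facet normal -0.365 0.183 -0.913
  outer loop
   vertex 0.7 3.8 1.7
   vertex 2.5 4.9 1.2
   vertex 0.5 2.4 1.5
  endloop
 endfacet
 facet normal -0.542 0.831 -0.123
  outer loop
   vertex 0.7 3.8 1.7
   vertex 1.1 4.4 4.0
   vertex 2.5 4.9 1.2
  endloop
 endfacet
 facet normal -0.989 0.131 0.075
  outer loop
   vertex 0.7 3.8 1.7
   vertex 0.5 2.4 1.5
   vertex 0.7 2.6 3.8
  endloop
 endfacet
 facet normal -0.972 0.203 0.116
  outer loop
   vertex 0.7 3.8 1.7
   vertex 0.7 2.6 3.8
   vertex 1.1 4.4 4.0
  endloop
 endfacet
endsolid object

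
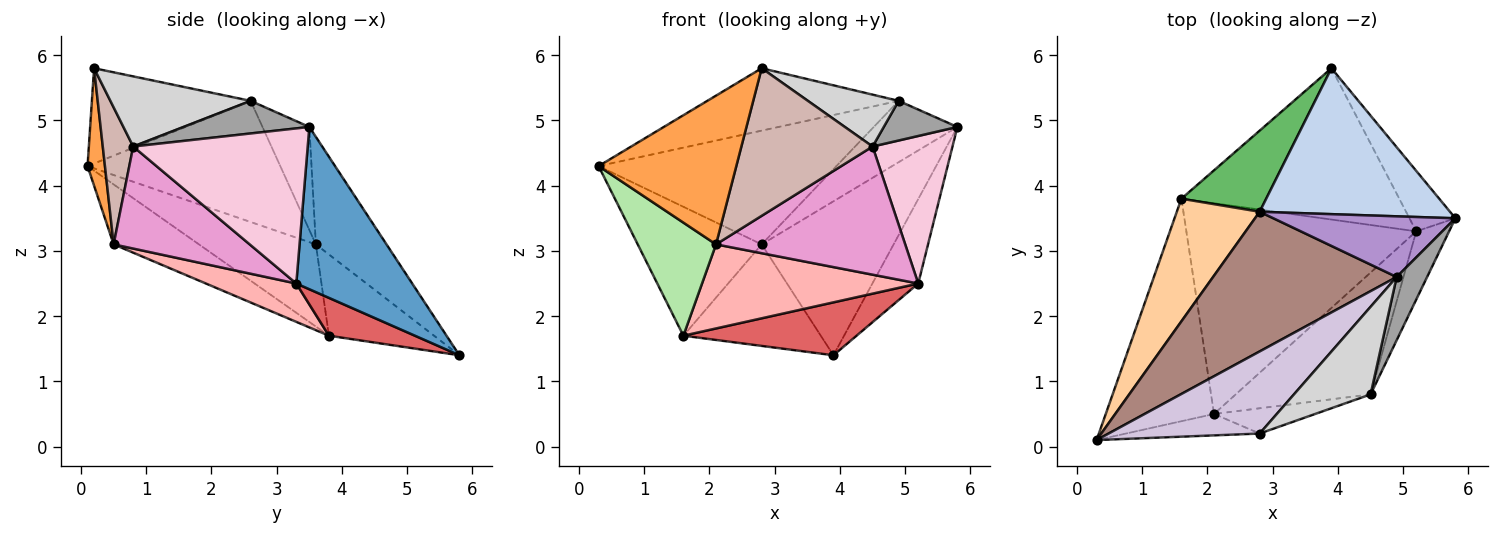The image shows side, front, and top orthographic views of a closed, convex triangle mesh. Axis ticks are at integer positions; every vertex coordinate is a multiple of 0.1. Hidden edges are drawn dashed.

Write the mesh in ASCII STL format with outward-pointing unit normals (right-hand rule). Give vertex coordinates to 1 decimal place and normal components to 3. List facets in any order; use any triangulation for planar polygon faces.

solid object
 facet normal 0.899 0.356 -0.254
  outer loop
   vertex 5.2 3.3 2.5
   vertex 3.9 5.8 1.4
   vertex 5.8 3.5 4.9
  endloop
 endfacet
 facet normal -0.362 0.677 0.641
  outer loop
   vertex 2.8 3.6 3.1
   vertex 5.8 3.5 4.9
   vertex 3.9 5.8 1.4
  endloop
 endfacet
 facet normal 0.124 -0.982 -0.141
  outer loop
   vertex 2.1 0.5 3.1
   vertex 2.8 0.2 5.8
   vertex 0.3 0.1 4.3
  endloop
 endfacet
 facet normal -0.564 0.598 0.569
  outer loop
   vertex 1.6 3.8 1.7
   vertex 0.3 0.1 4.3
   vertex 2.8 3.6 3.1
  endloop
 endfacet
 facet normal -0.513 0.671 0.536
  outer loop
   vertex 1.6 3.8 1.7
   vertex 2.8 3.6 3.1
   vertex 3.9 5.8 1.4
  endloop
 endfacet
 facet normal -0.443 -0.406 -0.799
  outer loop
   vertex 1.6 3.8 1.7
   vertex 2.1 0.5 3.1
   vertex 0.3 0.1 4.3
  endloop
 endfacet
 facet normal 0.162 -0.326 -0.932
  outer loop
   vertex 1.6 3.8 1.7
   vertex 3.9 5.8 1.4
   vertex 5.2 3.3 2.5
  endloop
 endfacet
 facet normal 0.153 -0.366 -0.918
  outer loop
   vertex 1.6 3.8 1.7
   vertex 5.2 3.3 2.5
   vertex 2.1 0.5 3.1
  endloop
 endfacet
 facet normal -0.370 0.660 0.653
  outer loop
   vertex 4.9 2.6 5.3
   vertex 5.8 3.5 4.9
   vertex 2.8 3.6 3.1
  endloop
 endfacet
 facet normal -0.449 0.541 0.712
  outer loop
   vertex 4.9 2.6 5.3
   vertex 0.3 0.1 4.3
   vertex 2.8 0.2 5.8
  endloop
 endfacet
 facet normal -0.456 0.562 0.690
  outer loop
   vertex 4.9 2.6 5.3
   vertex 2.8 3.6 3.1
   vertex 0.3 0.1 4.3
  endloop
 endfacet
 facet normal 0.223 -0.961 -0.165
  outer loop
   vertex 4.5 0.8 4.6
   vertex 2.8 0.2 5.8
   vertex 2.1 0.5 3.1
  endloop
 endfacet
 facet normal 0.462 -0.643 -0.611
  outer loop
   vertex 4.5 0.8 4.6
   vertex 2.1 0.5 3.1
   vertex 5.2 3.3 2.5
  endloop
 endfacet
 facet normal 0.893 -0.409 -0.189
  outer loop
   vertex 4.5 0.8 4.6
   vertex 5.2 3.3 2.5
   vertex 5.8 3.5 4.9
  endloop
 endfacet
 facet normal 0.672 -0.393 0.627
  outer loop
   vertex 4.5 0.8 4.6
   vertex 5.8 3.5 4.9
   vertex 4.9 2.6 5.3
  endloop
 endfacet
 facet normal 0.619 -0.400 0.676
  outer loop
   vertex 4.5 0.8 4.6
   vertex 4.9 2.6 5.3
   vertex 2.8 0.2 5.8
  endloop
 endfacet
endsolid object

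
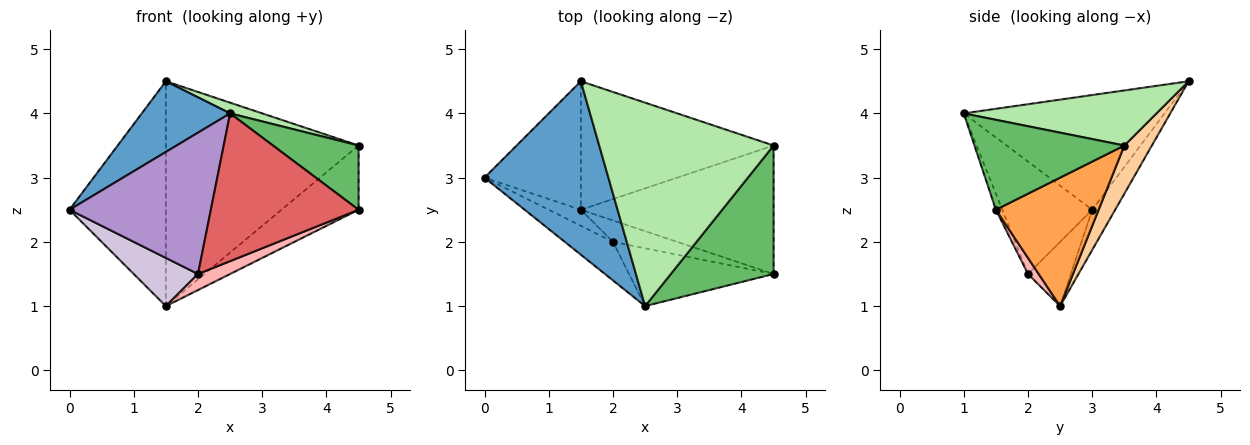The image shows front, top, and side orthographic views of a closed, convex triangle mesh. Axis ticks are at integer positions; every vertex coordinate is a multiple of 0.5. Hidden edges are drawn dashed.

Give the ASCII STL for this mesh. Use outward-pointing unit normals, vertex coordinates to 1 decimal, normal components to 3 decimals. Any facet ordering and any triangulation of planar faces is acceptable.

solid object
 facet normal -0.651 -0.286 0.703
  outer loop
   vertex 2.5 1.0 4.0
   vertex 1.5 4.5 4.5
   vertex 0.0 3.0 2.5
  endloop
 endfacet
 facet normal -0.202 0.850 -0.486
  outer loop
   vertex 1.5 2.5 1.0
   vertex 0.0 3.0 2.5
   vertex 1.5 4.5 4.5
  endloop
 endfacet
 facet normal 0.512 0.384 -0.768
  outer loop
   vertex 4.5 3.5 3.5
   vertex 4.5 1.5 2.5
   vertex 1.5 2.5 1.0
  endloop
 endfacet
 facet normal 0.123 0.862 -0.492
  outer loop
   vertex 4.5 3.5 3.5
   vertex 1.5 2.5 1.0
   vertex 1.5 4.5 4.5
  endloop
 endfacet
 facet normal 0.616 -0.352 0.704
  outer loop
   vertex 4.5 3.5 3.5
   vertex 2.5 1.0 4.0
   vertex 4.5 1.5 2.5
  endloop
 endfacet
 facet normal 0.301 -0.050 0.952
  outer loop
   vertex 4.5 3.5 3.5
   vertex 1.5 4.5 4.5
   vertex 2.5 1.0 4.0
  endloop
 endfacet
 facet normal -0.040 -0.930 -0.364
  outer loop
   vertex 2.0 2.0 1.5
   vertex 4.5 1.5 2.5
   vertex 2.5 1.0 4.0
  endloop
 endfacet
 facet normal 0.196 -0.588 -0.784
  outer loop
   vertex 2.0 2.0 1.5
   vertex 1.5 2.5 1.0
   vertex 4.5 1.5 2.5
  endloop
 endfacet
 facet normal -0.523 -0.822 -0.224
  outer loop
   vertex 2.0 2.0 1.5
   vertex 2.5 1.0 4.0
   vertex 0.0 3.0 2.5
  endloop
 endfacet
 facet normal -0.535 -0.802 -0.267
  outer loop
   vertex 2.0 2.0 1.5
   vertex 0.0 3.0 2.5
   vertex 1.5 2.5 1.0
  endloop
 endfacet
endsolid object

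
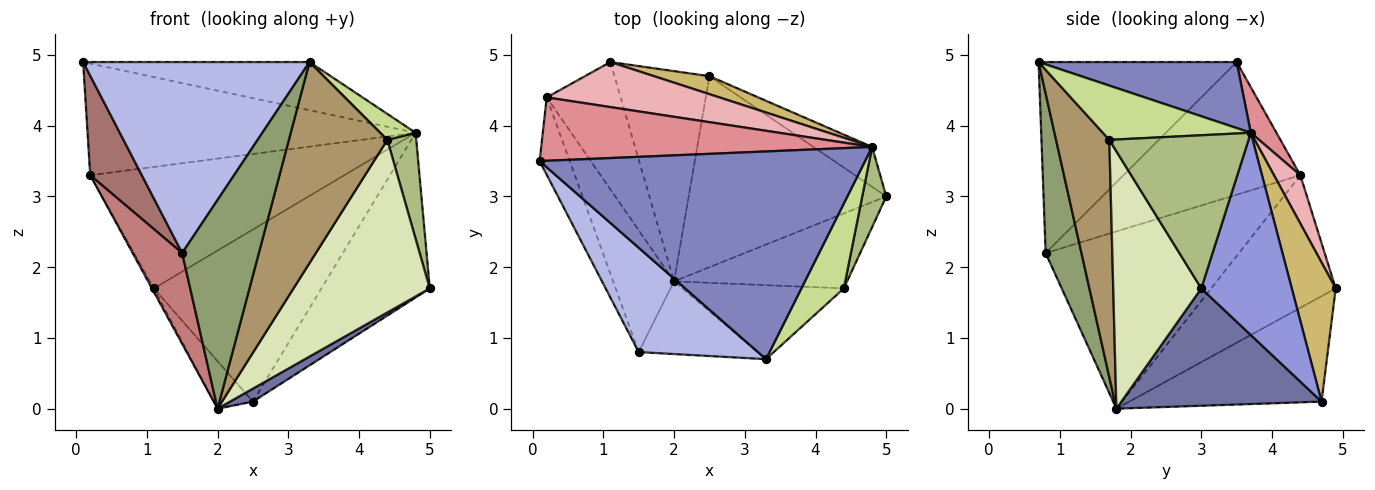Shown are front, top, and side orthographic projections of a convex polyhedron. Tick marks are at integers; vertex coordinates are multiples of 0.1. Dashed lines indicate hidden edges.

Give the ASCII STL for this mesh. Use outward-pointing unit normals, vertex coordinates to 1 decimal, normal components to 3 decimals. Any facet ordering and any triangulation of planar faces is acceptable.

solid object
 facet normal 0.510 -0.058 -0.858
  outer loop
   vertex 2.5 4.7 0.1
   vertex 5.0 3.0 1.7
   vertex 2.0 1.8 0.0
  endloop
 endfacet
 facet normal 0.194 0.222 0.956
  outer loop
   vertex 4.8 3.7 3.9
   vertex 0.1 3.5 4.9
   vertex 3.3 0.7 4.9
  endloop
 endfacet
 facet normal 0.630 0.755 -0.183
  outer loop
   vertex 4.8 3.7 3.9
   vertex 5.0 3.0 1.7
   vertex 2.5 4.7 0.1
  endloop
 endfacet
 facet normal -0.609 -0.696 0.380
  outer loop
   vertex 1.5 0.8 2.2
   vertex 3.3 0.7 4.9
   vertex 0.1 3.5 4.9
  endloop
 endfacet
 facet normal 0.404 -0.864 -0.301
  outer loop
   vertex 1.5 0.8 2.2
   vertex 2.0 1.8 0.0
   vertex 3.3 0.7 4.9
  endloop
 endfacet
 facet normal 0.968 -0.201 0.152
  outer loop
   vertex 4.4 1.7 3.8
   vertex 5.0 3.0 1.7
   vertex 4.8 3.7 3.9
  endloop
 endfacet
 facet normal 0.774 -0.185 0.606
  outer loop
   vertex 4.4 1.7 3.8
   vertex 4.8 3.7 3.9
   vertex 3.3 0.7 4.9
  endloop
 endfacet
 facet normal 0.510 -0.789 -0.343
  outer loop
   vertex 4.4 1.7 3.8
   vertex 2.0 1.8 0.0
   vertex 5.0 3.0 1.7
  endloop
 endfacet
 facet normal 0.453 -0.837 -0.308
  outer loop
   vertex 4.4 1.7 3.8
   vertex 3.3 0.7 4.9
   vertex 2.0 1.8 0.0
  endloop
 endfacet
 facet normal 0.252 0.962 0.101
  outer loop
   vertex 1.1 4.9 1.7
   vertex 4.8 3.7 3.9
   vertex 2.5 4.7 0.1
  endloop
 endfacet
 facet normal -0.735 0.150 -0.662
  outer loop
   vertex 1.1 4.9 1.7
   vertex 2.5 4.7 0.1
   vertex 2.0 1.8 0.0
  endloop
 endfacet
 facet normal -0.873 0.014 -0.487
  outer loop
   vertex 0.2 4.4 3.3
   vertex 1.1 4.9 1.7
   vertex 2.0 1.8 0.0
  endloop
 endfacet
 facet normal -0.938 -0.274 -0.213
  outer loop
   vertex 0.2 4.4 3.3
   vertex 1.5 0.8 2.2
   vertex 0.1 3.5 4.9
  endloop
 endfacet
 facet normal -0.919 -0.235 -0.316
  outer loop
   vertex 0.2 4.4 3.3
   vertex 2.0 1.8 0.0
   vertex 1.5 0.8 2.2
  endloop
 endfacet
 facet normal 0.068 0.868 0.492
  outer loop
   vertex 0.2 4.4 3.3
   vertex 0.1 3.5 4.9
   vertex 4.8 3.7 3.9
  endloop
 endfacet
 facet normal 0.097 0.933 0.346
  outer loop
   vertex 0.2 4.4 3.3
   vertex 4.8 3.7 3.9
   vertex 1.1 4.9 1.7
  endloop
 endfacet
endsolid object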